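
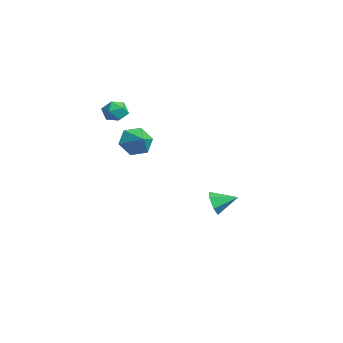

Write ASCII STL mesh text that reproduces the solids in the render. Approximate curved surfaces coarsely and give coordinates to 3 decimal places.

solid 
facet normal -0.167 0.983 0.078
outer loop
vertex -1.542 -1.436 3.262
vertex -2.278 -1.559 3.237
vertex -1.923 -1.551 3.894
endloop
endfacet
facet normal 0.438 0.800 0.410
outer loop
vertex -1.542 -1.436 3.262
vertex -1.923 -1.551 3.894
vertex -1.254 -1.868 3.798
endloop
endfacet
facet normal 0.868 0.492 -0.070
outer loop
vertex -1.542 -1.436 3.262
vertex -1.254 -1.868 3.798
vertex -1.196 -2.072 3.082
endloop
endfacet
facet normal 0.527 0.484 -0.698
outer loop
vertex -1.542 -1.436 3.262
vertex -1.196 -2.072 3.082
vertex -1.829 -1.882 2.736
endloop
endfacet
facet normal -0.111 0.787 -0.607
outer loop
vertex -1.542 -1.436 3.262
vertex -1.829 -1.882 2.736
vertex -2.278 -1.559 3.237
endloop
endfacet
facet normal 0.279 0.314 0.908
outer loop
vertex -1.254 -1.868 3.798
vertex -1.923 -1.551 3.894
vertex -1.811 -2.258 4.104
endloop
endfacet
facet normal -0.701 0.609 0.371
outer loop
vertex -1.923 -1.551 3.894
vertex -2.278 -1.559 3.237
vertex -2.444 -2.068 3.758
endloop
endfacet
facet normal -0.610 0.294 -0.736
outer loop
vertex -2.278 -1.559 3.237
vertex -1.829 -1.882 2.736
vertex -2.386 -2.272 3.042
endloop
endfacet
facet normal 0.425 -0.195 -0.884
outer loop
vertex -1.829 -1.882 2.736
vertex -1.196 -2.072 3.082
vertex -1.717 -2.589 2.946
endloop
endfacet
facet normal 0.974 -0.183 0.131
outer loop
vertex -1.196 -2.072 3.082
vertex -1.254 -1.868 3.798
vertex -1.362 -2.581 3.603
endloop
endfacet
facet normal -0.527 -0.484 0.698
outer loop
vertex -2.098 -2.704 3.578
vertex -1.811 -2.258 4.104
vertex -2.444 -2.068 3.758
endloop
endfacet
facet normal -0.868 -0.492 0.070
outer loop
vertex -2.098 -2.704 3.578
vertex -2.444 -2.068 3.758
vertex -2.386 -2.272 3.042
endloop
endfacet
facet normal -0.438 -0.800 -0.410
outer loop
vertex -2.098 -2.704 3.578
vertex -2.386 -2.272 3.042
vertex -1.717 -2.589 2.946
endloop
endfacet
facet normal 0.167 -0.983 -0.078
outer loop
vertex -2.098 -2.704 3.578
vertex -1.717 -2.589 2.946
vertex -1.362 -2.581 3.603
endloop
endfacet
facet normal 0.111 -0.787 0.607
outer loop
vertex -2.098 -2.704 3.578
vertex -1.362 -2.581 3.603
vertex -1.811 -2.258 4.104
endloop
endfacet
facet normal -0.425 0.195 0.884
outer loop
vertex -2.444 -2.068 3.758
vertex -1.811 -2.258 4.104
vertex -1.923 -1.551 3.894
endloop
endfacet
facet normal -0.974 0.183 -0.131
outer loop
vertex -2.386 -2.272 3.042
vertex -2.444 -2.068 3.758
vertex -2.278 -1.559 3.237
endloop
endfacet
facet normal -0.279 -0.314 -0.908
outer loop
vertex -1.717 -2.589 2.946
vertex -2.386 -2.272 3.042
vertex -1.829 -1.882 2.736
endloop
endfacet
facet normal 0.701 -0.609 -0.371
outer loop
vertex -1.362 -2.581 3.603
vertex -1.717 -2.589 2.946
vertex -1.196 -2.072 3.082
endloop
endfacet
facet normal 0.610 -0.294 0.736
outer loop
vertex -1.811 -2.258 4.104
vertex -1.362 -2.581 3.603
vertex -1.254 -1.868 3.798
endloop
endfacet
facet normal -0.881 -0.021 -0.472
outer loop
vertex 2.342 -2.009 2.128
vertex 1.989 -2.481 2.807
vertex 1.96 -1.581 2.822
endloop
endfacet
facet normal 0.688 0.723 -0.067
outer loop
vertex 2.342 -2.009 2.128
vertex 1.96 -1.581 2.822
vertex 2.931 -2.459 3.313
endloop
endfacet
facet normal -0.881 -0.021 -0.472
outer loop
vertex 1.96 -1.581 2.822
vertex 1.989 -2.481 2.807
vertex 1.607 -2.053 3.501
endloop
endfacet
facet normal 0.306 0.700 0.646
outer loop
vertex 1.96 -1.581 2.822
vertex 1.607 -2.053 3.501
vertex 2.931 -2.459 3.313
endloop
endfacet
facet normal -0.881 -0.020 -0.473
outer loop
vertex 1.607 -2.053 3.501
vertex 1.989 -2.481 2.807
vertex 1.635 -2.953 3.487
endloop
endfacet
facet normal 0.137 -0.011 0.990
outer loop
vertex 1.607 -2.053 3.501
vertex 1.635 -2.953 3.487
vertex 2.931 -2.459 3.313
endloop
endfacet
facet normal -0.881 -0.020 -0.473
outer loop
vertex 1.635 -2.953 3.487
vertex 1.989 -2.481 2.807
vertex 2.017 -3.38 2.793
endloop
endfacet
facet normal 0.350 -0.699 0.623
outer loop
vertex 1.635 -2.953 3.487
vertex 2.017 -3.38 2.793
vertex 2.931 -2.459 3.313
endloop
endfacet
facet normal -0.882 -0.020 -0.472
outer loop
vertex 2.017 -3.38 2.793
vertex 1.989 -2.481 2.807
vertex 2.37 -2.908 2.113
endloop
endfacet
facet normal 0.732 -0.676 -0.089
outer loop
vertex 2.017 -3.38 2.793
vertex 2.37 -2.908 2.113
vertex 2.931 -2.459 3.313
endloop
endfacet
facet normal -0.881 -0.020 -0.472
outer loop
vertex 2.37 -2.908 2.113
vertex 1.989 -2.481 2.807
vertex 2.342 -2.009 2.128
endloop
endfacet
facet normal 0.900 0.035 -0.434
outer loop
vertex 2.37 -2.908 2.113
vertex 2.342 -2.009 2.128
vertex 2.931 -2.459 3.313
endloop
endfacet
facet normal -0.378 -0.865 -0.329
outer loop
vertex -0.632 2.581 -2.985
vertex -0.923 2.95 -3.621
vertex -0.197 2.641 -3.642
endloop
endfacet
facet normal 0.835 -0.048 0.548
outer loop
vertex -0.632 2.581 -2.985
vertex -0.197 2.641 -3.642
vertex -0.417 4.11 -3.179
endloop
endfacet
facet normal -0.378 -0.865 -0.330
outer loop
vertex -0.197 2.641 -3.642
vertex -0.923 2.95 -3.621
vertex -0.488 3.01 -4.277
endloop
endfacet
facet normal 0.928 0.231 -0.291
outer loop
vertex -0.197 2.641 -3.642
vertex -0.488 3.01 -4.277
vertex -0.417 4.11 -3.179
endloop
endfacet
facet normal -0.378 -0.865 -0.330
outer loop
vertex -0.488 3.01 -4.277
vertex -0.923 2.95 -3.621
vertex -1.214 3.319 -4.256
endloop
endfacet
facet normal 0.266 0.672 -0.691
outer loop
vertex -0.488 3.01 -4.277
vertex -1.214 3.319 -4.256
vertex -0.417 4.11 -3.179
endloop
endfacet
facet normal -0.379 -0.865 -0.329
outer loop
vertex -1.214 3.319 -4.256
vertex -0.923 2.95 -3.621
vertex -1.65 3.26 -3.599
endloop
endfacet
facet normal -0.490 0.835 -0.250
outer loop
vertex -1.214 3.319 -4.256
vertex -1.65 3.26 -3.599
vertex -0.417 4.11 -3.179
endloop
endfacet
facet normal -0.379 -0.865 -0.329
outer loop
vertex -1.65 3.26 -3.599
vertex -0.923 2.95 -3.621
vertex -1.359 2.891 -2.964
endloop
endfacet
facet normal -0.585 0.556 0.591
outer loop
vertex -1.65 3.26 -3.599
vertex -1.359 2.891 -2.964
vertex -0.417 4.11 -3.179
endloop
endfacet
facet normal -0.378 -0.865 -0.329
outer loop
vertex -1.359 2.891 -2.964
vertex -0.923 2.95 -3.621
vertex -0.632 2.581 -2.985
endloop
endfacet
facet normal 0.078 0.115 0.990
outer loop
vertex -1.359 2.891 -2.964
vertex -0.632 2.581 -2.985
vertex -0.417 4.11 -3.179
endloop
endfacet

endsolid


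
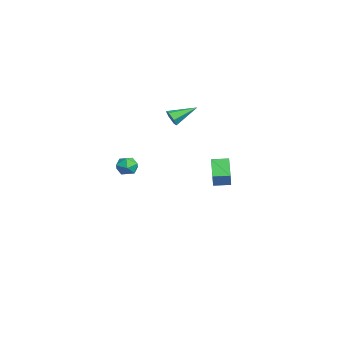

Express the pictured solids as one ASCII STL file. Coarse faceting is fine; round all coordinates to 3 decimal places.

solid 
facet normal -0.836 -0.548 -0.017
outer loop
vertex 3.353 -3.769 2.567
vertex 3.704 -4.3 2.428
vertex 3.587 -4.141 3.049
endloop
endfacet
facet normal -0.900 -0.001 0.436
outer loop
vertex 3.353 -3.769 2.567
vertex 3.587 -4.141 3.049
vertex 3.61 -3.491 3.098
endloop
endfacet
facet normal -0.795 0.603 0.069
outer loop
vertex 3.353 -3.769 2.567
vertex 3.61 -3.491 3.098
vertex 3.742 -3.249 2.508
endloop
endfacet
facet normal -0.666 0.429 -0.610
outer loop
vertex 3.353 -3.769 2.567
vertex 3.742 -3.249 2.508
vertex 3.8 -3.749 2.093
endloop
endfacet
facet normal -0.692 -0.283 -0.664
outer loop
vertex 3.353 -3.769 2.567
vertex 3.8 -3.749 2.093
vertex 3.704 -4.3 2.428
endloop
endfacet
facet normal -0.381 -0.056 0.923
outer loop
vertex 3.61 -3.491 3.098
vertex 3.587 -4.141 3.049
vertex 4.12 -3.851 3.287
endloop
endfacet
facet normal -0.278 -0.942 0.189
outer loop
vertex 3.587 -4.141 3.049
vertex 3.704 -4.3 2.428
vertex 4.178 -4.351 2.872
endloop
endfacet
facet normal -0.045 -0.513 -0.857
outer loop
vertex 3.704 -4.3 2.428
vertex 3.8 -3.749 2.093
vertex 4.31 -4.109 2.282
endloop
endfacet
facet normal -0.004 0.638 -0.770
outer loop
vertex 3.8 -3.749 2.093
vertex 3.742 -3.249 2.508
vertex 4.333 -3.459 2.331
endloop
endfacet
facet normal -0.210 0.920 0.330
outer loop
vertex 3.742 -3.249 2.508
vertex 3.61 -3.491 3.098
vertex 4.216 -3.3 2.952
endloop
endfacet
facet normal 0.666 -0.429 0.610
outer loop
vertex 4.567 -3.831 2.813
vertex 4.12 -3.851 3.287
vertex 4.178 -4.351 2.872
endloop
endfacet
facet normal 0.795 -0.603 -0.069
outer loop
vertex 4.567 -3.831 2.813
vertex 4.178 -4.351 2.872
vertex 4.31 -4.109 2.282
endloop
endfacet
facet normal 0.900 0.001 -0.436
outer loop
vertex 4.567 -3.831 2.813
vertex 4.31 -4.109 2.282
vertex 4.333 -3.459 2.331
endloop
endfacet
facet normal 0.836 0.548 0.017
outer loop
vertex 4.567 -3.831 2.813
vertex 4.333 -3.459 2.331
vertex 4.216 -3.3 2.952
endloop
endfacet
facet normal 0.692 0.283 0.664
outer loop
vertex 4.567 -3.831 2.813
vertex 4.216 -3.3 2.952
vertex 4.12 -3.851 3.287
endloop
endfacet
facet normal 0.004 -0.638 0.770
outer loop
vertex 4.178 -4.351 2.872
vertex 4.12 -3.851 3.287
vertex 3.587 -4.141 3.049
endloop
endfacet
facet normal 0.210 -0.920 -0.330
outer loop
vertex 4.31 -4.109 2.282
vertex 4.178 -4.351 2.872
vertex 3.704 -4.3 2.428
endloop
endfacet
facet normal 0.381 0.056 -0.923
outer loop
vertex 4.333 -3.459 2.331
vertex 4.31 -4.109 2.282
vertex 3.8 -3.749 2.093
endloop
endfacet
facet normal 0.278 0.942 -0.189
outer loop
vertex 4.216 -3.3 2.952
vertex 4.333 -3.459 2.331
vertex 3.742 -3.249 2.508
endloop
endfacet
facet normal 0.045 0.513 0.857
outer loop
vertex 4.12 -3.851 3.287
vertex 4.216 -3.3 2.952
vertex 3.61 -3.491 3.098
endloop
endfacet
facet normal 0.191 -0.899 -0.393
outer loop
vertex -2.755 -0.636 2.702
vertex -3.069 -0.881 3.11
vertex -3.313 -0.719 2.621
endloop
endfacet
facet normal 0.011 0.661 -0.750
outer loop
vertex -2.755 -0.636 2.702
vertex -3.313 -0.719 2.621
vertex -3.371 0.541 3.73
endloop
endfacet
facet normal 0.192 -0.899 -0.393
outer loop
vertex -3.313 -0.719 2.621
vertex -3.069 -0.881 3.11
vertex -3.627 -0.964 3.028
endloop
endfacet
facet normal -0.832 0.344 -0.435
outer loop
vertex -3.313 -0.719 2.621
vertex -3.627 -0.964 3.028
vertex -3.371 0.541 3.73
endloop
endfacet
facet normal 0.191 -0.900 -0.392
outer loop
vertex -3.627 -0.964 3.028
vertex -3.069 -0.881 3.11
vertex -3.383 -1.125 3.517
endloop
endfacet
facet normal -0.900 -0.049 0.433
outer loop
vertex -3.627 -0.964 3.028
vertex -3.383 -1.125 3.517
vertex -3.371 0.541 3.73
endloop
endfacet
facet normal 0.191 -0.900 -0.392
outer loop
vertex -3.383 -1.125 3.517
vertex -3.069 -0.881 3.11
vertex -2.825 -1.042 3.599
endloop
endfacet
facet normal -0.126 -0.125 0.984
outer loop
vertex -3.383 -1.125 3.517
vertex -2.825 -1.042 3.599
vertex -3.371 0.541 3.73
endloop
endfacet
facet normal 0.192 -0.900 -0.392
outer loop
vertex -2.825 -1.042 3.599
vertex -3.069 -0.881 3.11
vertex -2.511 -0.797 3.191
endloop
endfacet
facet normal 0.718 0.192 0.668
outer loop
vertex -2.825 -1.042 3.599
vertex -2.511 -0.797 3.191
vertex -3.371 0.541 3.73
endloop
endfacet
facet normal 0.192 -0.900 -0.392
outer loop
vertex -2.511 -0.797 3.191
vertex -3.069 -0.881 3.11
vertex -2.755 -0.636 2.702
endloop
endfacet
facet normal 0.786 0.585 -0.199
outer loop
vertex -2.511 -0.797 3.191
vertex -2.755 -0.636 2.702
vertex -3.371 0.541 3.73
endloop
endfacet
facet normal -0.497 0.102 -0.862
outer loop
vertex -4.134 1.454 -1.201
vertex -4.037 2.418 -1.143
vertex -2.849 1.371 -1.951
endloop
endfacet
facet normal -0.100 -0.993 -0.061
outer loop
vertex -2.323 1.262 -1.037
vertex -4.134 1.454 -1.201
vertex -2.849 1.371 -1.951
endloop
endfacet
facet normal -0.496 0.102 -0.862
outer loop
vertex -2.849 1.371 -1.951
vertex -4.037 2.418 -1.143
vertex -2.752 2.334 -1.893
endloop
endfacet
facet normal 0.862 -0.057 -0.503
outer loop
vertex -2.752 2.334 -1.893
vertex -2.323 1.262 -1.037
vertex -2.849 1.371 -1.951
endloop
endfacet
facet normal -0.862 0.057 0.503
outer loop
vertex -4.134 1.454 -1.201
vertex -3.511 2.309 -0.229
vertex -4.037 2.418 -1.143
endloop
endfacet
facet normal -0.100 -0.993 -0.060
outer loop
vertex -3.608 1.346 -0.287
vertex -4.134 1.454 -1.201
vertex -2.323 1.262 -1.037
endloop
endfacet
facet normal -0.862 0.057 0.503
outer loop
vertex -3.608 1.346 -0.287
vertex -3.511 2.309 -0.229
vertex -4.134 1.454 -1.201
endloop
endfacet
facet normal 0.100 0.993 0.061
outer loop
vertex -4.037 2.418 -1.143
vertex -3.511 2.309 -0.229
vertex -2.752 2.334 -1.893
endloop
endfacet
facet normal 0.862 -0.057 -0.503
outer loop
vertex -2.226 2.226 -0.979
vertex -2.323 1.262 -1.037
vertex -2.752 2.334 -1.893
endloop
endfacet
facet normal 0.099 0.993 0.060
outer loop
vertex -2.752 2.334 -1.893
vertex -3.511 2.309 -0.229
vertex -2.226 2.226 -0.979
endloop
endfacet
facet normal 0.496 -0.102 0.862
outer loop
vertex -2.226 2.226 -0.979
vertex -3.608 1.346 -0.287
vertex -2.323 1.262 -1.037
endloop
endfacet
facet normal 0.497 -0.102 0.862
outer loop
vertex -3.511 2.309 -0.229
vertex -3.608 1.346 -0.287
vertex -2.226 2.226 -0.979
endloop
endfacet

endsolid


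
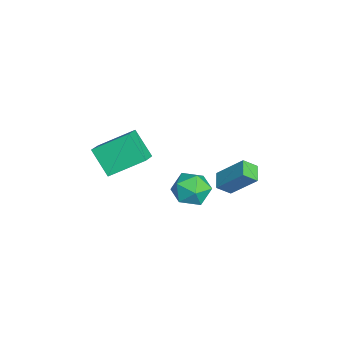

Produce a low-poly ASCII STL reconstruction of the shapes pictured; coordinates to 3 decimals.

solid 
facet normal -0.226 0.762 0.607
outer loop
vertex 0.099 2.516 -1.505
vertex -0.995 2.12 -1.416
vertex -0.181 1.76 -0.661
endloop
endfacet
facet normal 0.462 0.579 0.672
outer loop
vertex 0.099 2.516 -1.505
vertex -0.181 1.76 -0.661
vertex 0.822 1.637 -1.245
endloop
endfacet
facet normal 0.768 0.640 0.030
outer loop
vertex 0.099 2.516 -1.505
vertex 0.822 1.637 -1.245
vertex 0.628 1.922 -2.36
endloop
endfacet
facet normal 0.270 0.861 -0.431
outer loop
vertex 0.099 2.516 -1.505
vertex 0.628 1.922 -2.36
vertex -0.495 2.221 -2.465
endloop
endfacet
facet normal -0.345 0.936 -0.074
outer loop
vertex 0.099 2.516 -1.505
vertex -0.495 2.221 -2.465
vertex -0.995 2.12 -1.416
endloop
endfacet
facet normal 0.490 -0.108 0.865
outer loop
vertex 0.822 1.637 -1.245
vertex -0.181 1.76 -0.661
vertex 0.175 0.699 -0.995
endloop
endfacet
facet normal -0.622 0.188 0.760
outer loop
vertex -0.181 1.76 -0.661
vertex -0.995 2.12 -1.416
vertex -0.948 0.998 -1.1
endloop
endfacet
facet normal -0.814 0.470 -0.343
outer loop
vertex -0.995 2.12 -1.416
vertex -0.495 2.221 -2.465
vertex -1.142 1.283 -2.215
endloop
endfacet
facet normal 0.179 0.350 -0.920
outer loop
vertex -0.495 2.221 -2.465
vertex 0.628 1.922 -2.36
vertex -0.139 1.16 -2.799
endloop
endfacet
facet normal 0.985 -0.008 -0.173
outer loop
vertex 0.628 1.922 -2.36
vertex 0.822 1.637 -1.245
vertex 0.675 0.8 -2.044
endloop
endfacet
facet normal -0.270 -0.861 0.431
outer loop
vertex -0.419 0.404 -1.955
vertex 0.175 0.699 -0.995
vertex -0.948 0.998 -1.1
endloop
endfacet
facet normal -0.768 -0.640 -0.030
outer loop
vertex -0.419 0.404 -1.955
vertex -0.948 0.998 -1.1
vertex -1.142 1.283 -2.215
endloop
endfacet
facet normal -0.462 -0.579 -0.672
outer loop
vertex -0.419 0.404 -1.955
vertex -1.142 1.283 -2.215
vertex -0.139 1.16 -2.799
endloop
endfacet
facet normal 0.226 -0.762 -0.607
outer loop
vertex -0.419 0.404 -1.955
vertex -0.139 1.16 -2.799
vertex 0.675 0.8 -2.044
endloop
endfacet
facet normal 0.345 -0.936 0.074
outer loop
vertex -0.419 0.404 -1.955
vertex 0.675 0.8 -2.044
vertex 0.175 0.699 -0.995
endloop
endfacet
facet normal -0.179 -0.350 0.920
outer loop
vertex -0.948 0.998 -1.1
vertex 0.175 0.699 -0.995
vertex -0.181 1.76 -0.661
endloop
endfacet
facet normal -0.985 0.008 0.173
outer loop
vertex -1.142 1.283 -2.215
vertex -0.948 0.998 -1.1
vertex -0.995 2.12 -1.416
endloop
endfacet
facet normal -0.490 0.108 -0.865
outer loop
vertex -0.139 1.16 -2.799
vertex -1.142 1.283 -2.215
vertex -0.495 2.221 -2.465
endloop
endfacet
facet normal 0.622 -0.188 -0.760
outer loop
vertex 0.675 0.8 -2.044
vertex -0.139 1.16 -2.799
vertex 0.628 1.922 -2.36
endloop
endfacet
facet normal 0.814 -0.470 0.343
outer loop
vertex 0.175 0.699 -0.995
vertex 0.675 0.8 -2.044
vertex 0.822 1.637 -1.245
endloop
endfacet
facet normal -0.952 0.057 0.300
outer loop
vertex -0.744 4.141 0.017
vertex -0.895 4.906 -0.608
vertex -1.294 2.814 -1.474
endloop
endfacet
facet normal 0.152 -0.765 0.625
outer loop
vertex -0.285 2.754 -1.792
vertex -0.744 4.141 0.017
vertex -1.294 2.814 -1.474
endloop
endfacet
facet normal -0.952 0.057 0.300
outer loop
vertex -1.294 2.814 -1.474
vertex -0.895 4.906 -0.608
vertex -1.445 3.58 -2.099
endloop
endfacet
facet normal -0.265 -0.640 -0.721
outer loop
vertex -1.445 3.58 -2.099
vertex -0.285 2.754 -1.792
vertex -1.294 2.814 -1.474
endloop
endfacet
facet normal 0.265 0.641 0.720
outer loop
vertex -0.744 4.141 0.017
vertex 0.114 4.846 -0.926
vertex -0.895 4.906 -0.608
endloop
endfacet
facet normal 0.151 -0.766 0.625
outer loop
vertex 0.265 4.08 -0.301
vertex -0.744 4.141 0.017
vertex -0.285 2.754 -1.792
endloop
endfacet
facet normal 0.266 0.640 0.721
outer loop
vertex 0.265 4.08 -0.301
vertex 0.114 4.846 -0.926
vertex -0.744 4.141 0.017
endloop
endfacet
facet normal -0.151 0.766 -0.625
outer loop
vertex -0.895 4.906 -0.608
vertex 0.114 4.846 -0.926
vertex -1.445 3.58 -2.099
endloop
endfacet
facet normal -0.266 -0.641 -0.720
outer loop
vertex -0.436 3.519 -2.417
vertex -0.285 2.754 -1.792
vertex -1.445 3.58 -2.099
endloop
endfacet
facet normal -0.151 0.765 -0.626
outer loop
vertex -1.445 3.58 -2.099
vertex 0.114 4.846 -0.926
vertex -0.436 3.519 -2.417
endloop
endfacet
facet normal 0.952 -0.057 -0.300
outer loop
vertex -0.436 3.519 -2.417
vertex 0.265 4.08 -0.301
vertex -0.285 2.754 -1.792
endloop
endfacet
facet normal 0.952 -0.057 -0.300
outer loop
vertex 0.114 4.846 -0.926
vertex 0.265 4.08 -0.301
vertex -0.436 3.519 -2.417
endloop
endfacet
facet normal -0.848 0.244 -0.471
outer loop
vertex -0.036 -1.369 3.207
vertex 0.917 -0.559 1.912
vertex 0.044 -3.259 2.085
endloop
endfacet
facet normal -0.530 -0.449 0.719
outer loop
vertex 1.163 -3.581 2.708
vertex -0.036 -1.369 3.207
vertex 0.044 -3.259 2.085
endloop
endfacet
facet normal -0.847 0.244 -0.472
outer loop
vertex 0.044 -3.259 2.085
vertex 0.917 -0.559 1.912
vertex 0.998 -2.45 0.79
endloop
endfacet
facet normal 0.037 -0.859 -0.510
outer loop
vertex 0.998 -2.45 0.79
vertex 1.163 -3.581 2.708
vertex 0.044 -3.259 2.085
endloop
endfacet
facet normal -0.037 0.859 0.510
outer loop
vertex -0.036 -1.369 3.207
vertex 2.036 -0.881 2.535
vertex 0.917 -0.559 1.912
endloop
endfacet
facet normal -0.530 -0.449 0.719
outer loop
vertex 1.082 -1.69 3.83
vertex -0.036 -1.369 3.207
vertex 1.163 -3.581 2.708
endloop
endfacet
facet normal -0.037 0.860 0.510
outer loop
vertex 1.082 -1.69 3.83
vertex 2.036 -0.881 2.535
vertex -0.036 -1.369 3.207
endloop
endfacet
facet normal 0.530 0.449 -0.719
outer loop
vertex 0.917 -0.559 1.912
vertex 2.036 -0.881 2.535
vertex 0.998 -2.45 0.79
endloop
endfacet
facet normal 0.037 -0.859 -0.510
outer loop
vertex 2.116 -2.771 1.413
vertex 1.163 -3.581 2.708
vertex 0.998 -2.45 0.79
endloop
endfacet
facet normal 0.530 0.449 -0.719
outer loop
vertex 0.998 -2.45 0.79
vertex 2.036 -0.881 2.535
vertex 2.116 -2.771 1.413
endloop
endfacet
facet normal 0.848 -0.243 0.471
outer loop
vertex 2.116 -2.771 1.413
vertex 1.082 -1.69 3.83
vertex 1.163 -3.581 2.708
endloop
endfacet
facet normal 0.847 -0.244 0.472
outer loop
vertex 2.036 -0.881 2.535
vertex 1.082 -1.69 3.83
vertex 2.116 -2.771 1.413
endloop
endfacet

endsolid


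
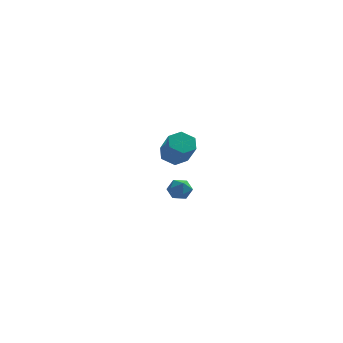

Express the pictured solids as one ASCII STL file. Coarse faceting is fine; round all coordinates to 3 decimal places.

solid 
facet normal 0.135 0.164 0.977
outer loop
vertex -2.891 -3.412 -1.898
vertex -3.645 -3.635 -1.756
vertex -3.059 -4.178 -1.746
endloop
endfacet
facet normal 0.746 -0.032 0.665
outer loop
vertex -2.891 -3.412 -1.898
vertex -3.059 -4.178 -1.746
vertex -2.538 -3.99 -2.322
endloop
endfacet
facet normal 0.888 0.436 0.145
outer loop
vertex -2.891 -3.412 -1.898
vertex -2.538 -3.99 -2.322
vertex -2.802 -3.33 -2.687
endloop
endfacet
facet normal 0.366 0.920 0.137
outer loop
vertex -2.891 -3.412 -1.898
vertex -2.802 -3.33 -2.687
vertex -3.486 -3.11 -2.337
endloop
endfacet
facet normal -0.100 0.752 0.652
outer loop
vertex -2.891 -3.412 -1.898
vertex -3.486 -3.11 -2.337
vertex -3.645 -3.635 -1.756
endloop
endfacet
facet normal 0.645 -0.672 0.364
outer loop
vertex -2.538 -3.99 -2.322
vertex -3.059 -4.178 -1.746
vertex -3.074 -4.57 -2.443
endloop
endfacet
facet normal -0.344 -0.355 0.869
outer loop
vertex -3.059 -4.178 -1.746
vertex -3.645 -3.635 -1.756
vertex -3.758 -4.35 -2.093
endloop
endfacet
facet normal -0.725 0.598 0.342
outer loop
vertex -3.645 -3.635 -1.756
vertex -3.486 -3.11 -2.337
vertex -4.022 -3.69 -2.458
endloop
endfacet
facet normal 0.029 0.871 -0.490
outer loop
vertex -3.486 -3.11 -2.337
vertex -2.802 -3.33 -2.687
vertex -3.501 -3.502 -3.034
endloop
endfacet
facet normal 0.875 0.086 -0.477
outer loop
vertex -2.802 -3.33 -2.687
vertex -2.538 -3.99 -2.322
vertex -2.915 -4.045 -3.024
endloop
endfacet
facet normal -0.366 -0.920 -0.137
outer loop
vertex -3.669 -4.268 -2.882
vertex -3.074 -4.57 -2.443
vertex -3.758 -4.35 -2.093
endloop
endfacet
facet normal -0.888 -0.436 -0.145
outer loop
vertex -3.669 -4.268 -2.882
vertex -3.758 -4.35 -2.093
vertex -4.022 -3.69 -2.458
endloop
endfacet
facet normal -0.746 0.032 -0.665
outer loop
vertex -3.669 -4.268 -2.882
vertex -4.022 -3.69 -2.458
vertex -3.501 -3.502 -3.034
endloop
endfacet
facet normal -0.135 -0.164 -0.977
outer loop
vertex -3.669 -4.268 -2.882
vertex -3.501 -3.502 -3.034
vertex -2.915 -4.045 -3.024
endloop
endfacet
facet normal 0.100 -0.752 -0.652
outer loop
vertex -3.669 -4.268 -2.882
vertex -2.915 -4.045 -3.024
vertex -3.074 -4.57 -2.443
endloop
endfacet
facet normal -0.029 -0.871 0.490
outer loop
vertex -3.758 -4.35 -2.093
vertex -3.074 -4.57 -2.443
vertex -3.059 -4.178 -1.746
endloop
endfacet
facet normal -0.875 -0.086 0.477
outer loop
vertex -4.022 -3.69 -2.458
vertex -3.758 -4.35 -2.093
vertex -3.645 -3.635 -1.756
endloop
endfacet
facet normal -0.645 0.672 -0.364
outer loop
vertex -3.501 -3.502 -3.034
vertex -4.022 -3.69 -2.458
vertex -3.486 -3.11 -2.337
endloop
endfacet
facet normal 0.344 0.355 -0.869
outer loop
vertex -2.915 -4.045 -3.024
vertex -3.501 -3.502 -3.034
vertex -2.802 -3.33 -2.687
endloop
endfacet
facet normal 0.725 -0.598 -0.342
outer loop
vertex -3.074 -4.57 -2.443
vertex -2.915 -4.045 -3.024
vertex -2.538 -3.99 -2.322
endloop
endfacet
facet normal -0.295 0.552 -0.780
outer loop
vertex -3.142 5.035 -3.016
vertex -3.898 4.443 -3.149
vertex -3.984 5.216 -2.569
endloop
endfacet
facet normal 0.400 0.812 0.425
outer loop
vertex -3.142 5.035 -3.016
vertex -3.984 5.216 -2.569
vertex -2.605 4.029 -1.597
endloop
endfacet
facet normal 0.400 0.812 0.425
outer loop
vertex -2.605 4.029 -1.597
vertex -3.984 5.216 -2.569
vertex -3.447 4.21 -1.151
endloop
endfacet
facet normal 0.294 -0.553 0.780
outer loop
vertex -2.605 4.029 -1.597
vertex -3.447 4.21 -1.151
vertex -3.362 3.437 -1.731
endloop
endfacet
facet normal -0.294 0.552 -0.780
outer loop
vertex -3.984 5.216 -2.569
vertex -3.898 4.443 -3.149
vertex -4.74 4.624 -2.703
endloop
endfacet
facet normal -0.552 0.567 0.611
outer loop
vertex -3.984 5.216 -2.569
vertex -4.74 4.624 -2.703
vertex -3.447 4.21 -1.151
endloop
endfacet
facet normal -0.552 0.567 0.611
outer loop
vertex -3.447 4.21 -1.151
vertex -4.74 4.624 -2.703
vertex -4.203 3.618 -1.284
endloop
endfacet
facet normal 0.295 -0.552 0.779
outer loop
vertex -3.447 4.21 -1.151
vertex -4.203 3.618 -1.284
vertex -3.362 3.437 -1.731
endloop
endfacet
facet normal -0.294 0.553 -0.780
outer loop
vertex -4.74 4.624 -2.703
vertex -3.898 4.443 -3.149
vertex -4.655 3.851 -3.283
endloop
endfacet
facet normal -0.951 -0.245 0.187
outer loop
vertex -4.74 4.624 -2.703
vertex -4.655 3.851 -3.283
vertex -4.203 3.618 -1.284
endloop
endfacet
facet normal -0.951 -0.245 0.187
outer loop
vertex -4.203 3.618 -1.284
vertex -4.655 3.851 -3.283
vertex -4.118 2.845 -1.864
endloop
endfacet
facet normal 0.295 -0.552 0.779
outer loop
vertex -4.203 3.618 -1.284
vertex -4.118 2.845 -1.864
vertex -3.362 3.437 -1.731
endloop
endfacet
facet normal -0.294 0.553 -0.780
outer loop
vertex -4.655 3.851 -3.283
vertex -3.898 4.443 -3.149
vertex -3.813 3.67 -3.729
endloop
endfacet
facet normal -0.400 -0.812 -0.425
outer loop
vertex -4.655 3.851 -3.283
vertex -3.813 3.67 -3.729
vertex -4.118 2.845 -1.864
endloop
endfacet
facet normal -0.400 -0.812 -0.425
outer loop
vertex -4.118 2.845 -1.864
vertex -3.813 3.67 -3.729
vertex -3.276 2.664 -2.311
endloop
endfacet
facet normal 0.295 -0.552 0.780
outer loop
vertex -4.118 2.845 -1.864
vertex -3.276 2.664 -2.311
vertex -3.362 3.437 -1.731
endloop
endfacet
facet normal -0.295 0.552 -0.779
outer loop
vertex -3.813 3.67 -3.729
vertex -3.898 4.443 -3.149
vertex -3.057 4.262 -3.596
endloop
endfacet
facet normal 0.552 -0.567 -0.611
outer loop
vertex -3.813 3.67 -3.729
vertex -3.057 4.262 -3.596
vertex -3.276 2.664 -2.311
endloop
endfacet
facet normal 0.552 -0.567 -0.611
outer loop
vertex -3.276 2.664 -2.311
vertex -3.057 4.262 -3.596
vertex -2.52 3.256 -2.177
endloop
endfacet
facet normal 0.294 -0.552 0.780
outer loop
vertex -3.276 2.664 -2.311
vertex -2.52 3.256 -2.177
vertex -3.362 3.437 -1.731
endloop
endfacet
facet normal -0.295 0.552 -0.779
outer loop
vertex -3.057 4.262 -3.596
vertex -3.898 4.443 -3.149
vertex -3.142 5.035 -3.016
endloop
endfacet
facet normal 0.951 0.245 -0.187
outer loop
vertex -3.057 4.262 -3.596
vertex -3.142 5.035 -3.016
vertex -2.52 3.256 -2.177
endloop
endfacet
facet normal 0.951 0.245 -0.187
outer loop
vertex -2.52 3.256 -2.177
vertex -3.142 5.035 -3.016
vertex -2.605 4.029 -1.597
endloop
endfacet
facet normal 0.294 -0.553 0.780
outer loop
vertex -2.52 3.256 -2.177
vertex -2.605 4.029 -1.597
vertex -3.362 3.437 -1.731
endloop
endfacet

endsolid


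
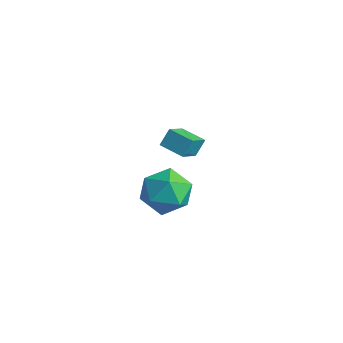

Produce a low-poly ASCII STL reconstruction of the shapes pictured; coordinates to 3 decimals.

solid 
facet normal -0.918 -0.387 0.093
outer loop
vertex 0.105 -0.949 2.706
vertex 0.524 -2.042 2.295
vertex 0.54 -1.788 3.51
endloop
endfacet
facet normal -0.809 0.130 0.573
outer loop
vertex 0.105 -0.949 2.706
vertex 0.54 -1.788 3.51
vertex 0.829 -0.589 3.647
endloop
endfacet
facet normal -0.649 0.728 0.220
outer loop
vertex 0.105 -0.949 2.706
vertex 0.829 -0.589 3.647
vertex 0.992 -0.102 2.517
endloop
endfacet
facet normal -0.658 0.582 -0.478
outer loop
vertex 0.105 -0.949 2.706
vertex 0.992 -0.102 2.517
vertex 0.804 -1.0 1.682
endloop
endfacet
facet normal -0.824 -0.106 -0.557
outer loop
vertex 0.105 -0.949 2.706
vertex 0.804 -1.0 1.682
vertex 0.524 -2.042 2.295
endloop
endfacet
facet normal -0.243 -0.052 0.969
outer loop
vertex 0.829 -0.589 3.647
vertex 0.54 -1.788 3.51
vertex 1.696 -1.46 3.818
endloop
endfacet
facet normal -0.419 -0.888 0.191
outer loop
vertex 0.54 -1.788 3.51
vertex 0.524 -2.042 2.295
vertex 1.508 -2.358 2.983
endloop
endfacet
facet normal -0.267 -0.434 -0.860
outer loop
vertex 0.524 -2.042 2.295
vertex 0.804 -1.0 1.682
vertex 1.671 -1.871 1.853
endloop
endfacet
facet normal 0.002 0.681 -0.733
outer loop
vertex 0.804 -1.0 1.682
vertex 0.992 -0.102 2.517
vertex 1.96 -0.672 1.99
endloop
endfacet
facet normal 0.017 0.917 0.398
outer loop
vertex 0.992 -0.102 2.517
vertex 0.829 -0.589 3.647
vertex 1.976 -0.418 3.205
endloop
endfacet
facet normal 0.658 -0.582 0.478
outer loop
vertex 2.395 -1.511 2.794
vertex 1.696 -1.46 3.818
vertex 1.508 -2.358 2.983
endloop
endfacet
facet normal 0.649 -0.728 -0.220
outer loop
vertex 2.395 -1.511 2.794
vertex 1.508 -2.358 2.983
vertex 1.671 -1.871 1.853
endloop
endfacet
facet normal 0.809 -0.130 -0.573
outer loop
vertex 2.395 -1.511 2.794
vertex 1.671 -1.871 1.853
vertex 1.96 -0.672 1.99
endloop
endfacet
facet normal 0.918 0.387 -0.093
outer loop
vertex 2.395 -1.511 2.794
vertex 1.96 -0.672 1.99
vertex 1.976 -0.418 3.205
endloop
endfacet
facet normal 0.824 0.106 0.557
outer loop
vertex 2.395 -1.511 2.794
vertex 1.976 -0.418 3.205
vertex 1.696 -1.46 3.818
endloop
endfacet
facet normal -0.002 -0.681 0.733
outer loop
vertex 1.508 -2.358 2.983
vertex 1.696 -1.46 3.818
vertex 0.54 -1.788 3.51
endloop
endfacet
facet normal -0.017 -0.917 -0.398
outer loop
vertex 1.671 -1.871 1.853
vertex 1.508 -2.358 2.983
vertex 0.524 -2.042 2.295
endloop
endfacet
facet normal 0.243 0.052 -0.969
outer loop
vertex 1.96 -0.672 1.99
vertex 1.671 -1.871 1.853
vertex 0.804 -1.0 1.682
endloop
endfacet
facet normal 0.419 0.888 -0.191
outer loop
vertex 1.976 -0.418 3.205
vertex 1.96 -0.672 1.99
vertex 0.992 -0.102 2.517
endloop
endfacet
facet normal 0.267 0.434 0.860
outer loop
vertex 1.696 -1.46 3.818
vertex 1.976 -0.418 3.205
vertex 0.829 -0.589 3.647
endloop
endfacet
facet normal -0.966 -0.200 0.163
outer loop
vertex -3.65 2.904 0.4
vertex -3.636 3.482 1.191
vertex -4.031 4.061 -0.44
endloop
endfacet
facet normal -0.015 -0.591 -0.807
outer loop
vertex -2.784 4.318 -0.651
vertex -3.65 2.904 0.4
vertex -4.031 4.061 -0.44
endloop
endfacet
facet normal -0.966 -0.198 0.164
outer loop
vertex -4.031 4.061 -0.44
vertex -3.636 3.482 1.191
vertex -4.016 4.64 0.351
endloop
endfacet
facet normal -0.257 0.782 -0.568
outer loop
vertex -4.016 4.64 0.351
vertex -2.784 4.318 -0.651
vertex -4.031 4.061 -0.44
endloop
endfacet
facet normal 0.257 -0.782 0.567
outer loop
vertex -3.65 2.904 0.4
vertex -2.389 3.739 0.98
vertex -3.636 3.482 1.191
endloop
endfacet
facet normal -0.015 -0.590 -0.807
outer loop
vertex -2.404 3.16 0.189
vertex -3.65 2.904 0.4
vertex -2.784 4.318 -0.651
endloop
endfacet
facet normal 0.257 -0.782 0.568
outer loop
vertex -2.404 3.16 0.189
vertex -2.389 3.739 0.98
vertex -3.65 2.904 0.4
endloop
endfacet
facet normal 0.015 0.590 0.807
outer loop
vertex -3.636 3.482 1.191
vertex -2.389 3.739 0.98
vertex -4.016 4.64 0.351
endloop
endfacet
facet normal -0.257 0.782 -0.567
outer loop
vertex -2.77 4.896 0.14
vertex -2.784 4.318 -0.651
vertex -4.016 4.64 0.351
endloop
endfacet
facet normal 0.015 0.591 0.807
outer loop
vertex -4.016 4.64 0.351
vertex -2.389 3.739 0.98
vertex -2.77 4.896 0.14
endloop
endfacet
facet normal 0.966 0.199 -0.163
outer loop
vertex -2.77 4.896 0.14
vertex -2.404 3.16 0.189
vertex -2.784 4.318 -0.651
endloop
endfacet
facet normal 0.966 0.199 -0.164
outer loop
vertex -2.389 3.739 0.98
vertex -2.404 3.16 0.189
vertex -2.77 4.896 0.14
endloop
endfacet

endsolid


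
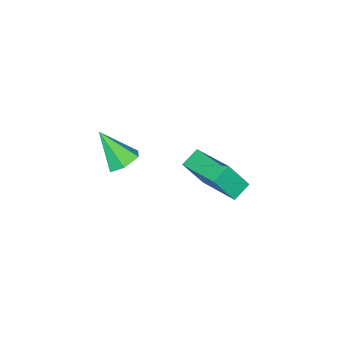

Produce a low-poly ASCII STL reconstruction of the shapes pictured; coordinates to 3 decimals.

solid 
facet normal -0.107 0.636 -0.764
outer loop
vertex 1.065 -1.492 1.592
vertex 0.395 -1.425 1.742
vertex 0.857 -1.001 2.03
endloop
endfacet
facet normal 0.925 0.056 0.377
outer loop
vertex 1.065 -1.492 1.592
vertex 0.857 -1.001 2.03
vertex 0.565 -2.435 2.958
endloop
endfacet
facet normal -0.107 0.636 -0.765
outer loop
vertex 0.857 -1.001 2.03
vertex 0.395 -1.425 1.742
vertex 0.187 -0.933 2.18
endloop
endfacet
facet normal 0.237 0.493 0.837
outer loop
vertex 0.857 -1.001 2.03
vertex 0.187 -0.933 2.18
vertex 0.565 -2.435 2.958
endloop
endfacet
facet normal -0.107 0.636 -0.765
outer loop
vertex 0.187 -0.933 2.18
vertex 0.395 -1.425 1.742
vertex -0.275 -1.357 1.892
endloop
endfacet
facet normal -0.651 0.214 0.729
outer loop
vertex 0.187 -0.933 2.18
vertex -0.275 -1.357 1.892
vertex 0.565 -2.435 2.958
endloop
endfacet
facet normal -0.107 0.635 -0.765
outer loop
vertex -0.275 -1.357 1.892
vertex 0.395 -1.425 1.742
vertex -0.067 -1.849 1.455
endloop
endfacet
facet normal -0.849 -0.502 0.161
outer loop
vertex -0.275 -1.357 1.892
vertex -0.067 -1.849 1.455
vertex 0.565 -2.435 2.958
endloop
endfacet
facet normal -0.108 0.635 -0.765
outer loop
vertex -0.067 -1.849 1.455
vertex 0.395 -1.425 1.742
vertex 0.603 -1.916 1.305
endloop
endfacet
facet normal -0.161 -0.941 -0.299
outer loop
vertex -0.067 -1.849 1.455
vertex 0.603 -1.916 1.305
vertex 0.565 -2.435 2.958
endloop
endfacet
facet normal -0.108 0.635 -0.765
outer loop
vertex 0.603 -1.916 1.305
vertex 0.395 -1.425 1.742
vertex 1.065 -1.492 1.592
endloop
endfacet
facet normal 0.725 -0.661 -0.191
outer loop
vertex 0.603 -1.916 1.305
vertex 1.065 -1.492 1.592
vertex 0.565 -2.435 2.958
endloop
endfacet
facet normal -0.405 0.342 -0.848
outer loop
vertex -4.4 0.521 -2.211
vertex -3.62 0.45 -2.612
vertex -4.854 -1.37 -2.758
endloop
endfacet
facet normal -0.887 0.081 0.455
outer loop
vertex -4.24 -1.89 -1.468
vertex -4.4 0.521 -2.211
vertex -4.854 -1.37 -2.758
endloop
endfacet
facet normal -0.404 0.342 -0.848
outer loop
vertex -4.854 -1.37 -2.758
vertex -3.62 0.45 -2.612
vertex -4.074 -1.441 -3.158
endloop
endfacet
facet normal -0.224 -0.936 -0.271
outer loop
vertex -4.074 -1.441 -3.158
vertex -4.24 -1.89 -1.468
vertex -4.854 -1.37 -2.758
endloop
endfacet
facet normal 0.224 0.936 0.271
outer loop
vertex -4.4 0.521 -2.211
vertex -3.006 -0.07 -1.322
vertex -3.62 0.45 -2.612
endloop
endfacet
facet normal -0.887 0.081 0.455
outer loop
vertex -3.786 0.001 -0.922
vertex -4.4 0.521 -2.211
vertex -4.24 -1.89 -1.468
endloop
endfacet
facet normal 0.224 0.936 0.271
outer loop
vertex -3.786 0.001 -0.922
vertex -3.006 -0.07 -1.322
vertex -4.4 0.521 -2.211
endloop
endfacet
facet normal 0.887 -0.082 -0.455
outer loop
vertex -3.62 0.45 -2.612
vertex -3.006 -0.07 -1.322
vertex -4.074 -1.441 -3.158
endloop
endfacet
facet normal -0.224 -0.936 -0.271
outer loop
vertex -3.46 -1.961 -1.869
vertex -4.24 -1.89 -1.468
vertex -4.074 -1.441 -3.158
endloop
endfacet
facet normal 0.887 -0.081 -0.455
outer loop
vertex -4.074 -1.441 -3.158
vertex -3.006 -0.07 -1.322
vertex -3.46 -1.961 -1.869
endloop
endfacet
facet normal 0.405 -0.342 0.848
outer loop
vertex -3.46 -1.961 -1.869
vertex -3.786 0.001 -0.922
vertex -4.24 -1.89 -1.468
endloop
endfacet
facet normal 0.404 -0.342 0.848
outer loop
vertex -3.006 -0.07 -1.322
vertex -3.786 0.001 -0.922
vertex -3.46 -1.961 -1.869
endloop
endfacet

endsolid


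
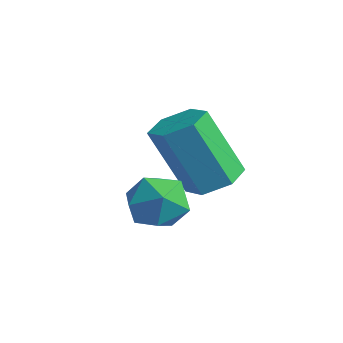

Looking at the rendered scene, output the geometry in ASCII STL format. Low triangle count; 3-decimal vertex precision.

solid 
facet normal 0.282 0.001 0.960
outer loop
vertex 3.597 -1.741 -2.18
vertex 3.14 -2.422 -2.045
vertex 3.934 -2.494 -2.278
endloop
endfacet
facet normal 0.790 0.283 0.544
outer loop
vertex 3.597 -1.741 -2.18
vertex 3.934 -2.494 -2.278
vertex 4.096 -1.891 -2.827
endloop
endfacet
facet normal 0.507 0.839 0.197
outer loop
vertex 3.597 -1.741 -2.18
vertex 4.096 -1.891 -2.827
vertex 3.402 -1.447 -2.932
endloop
endfacet
facet normal -0.175 0.901 0.398
outer loop
vertex 3.597 -1.741 -2.18
vertex 3.402 -1.447 -2.932
vertex 2.812 -1.775 -2.449
endloop
endfacet
facet normal -0.314 0.383 0.869
outer loop
vertex 3.597 -1.741 -2.18
vertex 2.812 -1.775 -2.449
vertex 3.14 -2.422 -2.045
endloop
endfacet
facet normal 0.976 -0.207 0.060
outer loop
vertex 4.096 -1.891 -2.827
vertex 3.934 -2.494 -2.278
vertex 3.948 -2.665 -3.091
endloop
endfacet
facet normal 0.155 -0.663 0.732
outer loop
vertex 3.934 -2.494 -2.278
vertex 3.14 -2.422 -2.045
vertex 3.358 -2.993 -2.608
endloop
endfacet
facet normal -0.810 -0.045 0.585
outer loop
vertex 3.14 -2.422 -2.045
vertex 2.812 -1.775 -2.449
vertex 2.664 -2.549 -2.713
endloop
endfacet
facet normal -0.585 0.792 -0.177
outer loop
vertex 2.812 -1.775 -2.449
vertex 3.402 -1.447 -2.932
vertex 2.826 -1.946 -3.262
endloop
endfacet
facet normal 0.519 0.692 -0.501
outer loop
vertex 3.402 -1.447 -2.932
vertex 4.096 -1.891 -2.827
vertex 3.62 -2.018 -3.495
endloop
endfacet
facet normal 0.175 -0.901 -0.398
outer loop
vertex 3.163 -2.699 -3.36
vertex 3.948 -2.665 -3.091
vertex 3.358 -2.993 -2.608
endloop
endfacet
facet normal -0.507 -0.839 -0.197
outer loop
vertex 3.163 -2.699 -3.36
vertex 3.358 -2.993 -2.608
vertex 2.664 -2.549 -2.713
endloop
endfacet
facet normal -0.790 -0.283 -0.544
outer loop
vertex 3.163 -2.699 -3.36
vertex 2.664 -2.549 -2.713
vertex 2.826 -1.946 -3.262
endloop
endfacet
facet normal -0.282 -0.001 -0.960
outer loop
vertex 3.163 -2.699 -3.36
vertex 2.826 -1.946 -3.262
vertex 3.62 -2.018 -3.495
endloop
endfacet
facet normal 0.314 -0.383 -0.869
outer loop
vertex 3.163 -2.699 -3.36
vertex 3.62 -2.018 -3.495
vertex 3.948 -2.665 -3.091
endloop
endfacet
facet normal 0.585 -0.792 0.177
outer loop
vertex 3.358 -2.993 -2.608
vertex 3.948 -2.665 -3.091
vertex 3.934 -2.494 -2.278
endloop
endfacet
facet normal -0.519 -0.692 0.501
outer loop
vertex 2.664 -2.549 -2.713
vertex 3.358 -2.993 -2.608
vertex 3.14 -2.422 -2.045
endloop
endfacet
facet normal -0.976 0.207 -0.060
outer loop
vertex 2.826 -1.946 -3.262
vertex 2.664 -2.549 -2.713
vertex 2.812 -1.775 -2.449
endloop
endfacet
facet normal -0.155 0.663 -0.732
outer loop
vertex 3.62 -2.018 -3.495
vertex 2.826 -1.946 -3.262
vertex 3.402 -1.447 -2.932
endloop
endfacet
facet normal 0.810 0.045 -0.585
outer loop
vertex 3.948 -2.665 -3.091
vertex 3.62 -2.018 -3.495
vertex 4.096 -1.891 -2.827
endloop
endfacet
facet normal 0.340 0.284 -0.897
outer loop
vertex 2.894 0.679 -2.986
vertex 2.525 0.098 -3.31
vertex 2.179 0.77 -3.228
endloop
endfacet
facet normal 0.017 0.951 0.308
outer loop
vertex 2.894 0.679 -2.986
vertex 2.179 0.77 -3.228
vertex 2.204 0.102 -1.166
endloop
endfacet
facet normal 0.017 0.951 0.308
outer loop
vertex 2.204 0.102 -1.166
vertex 2.179 0.77 -3.228
vertex 1.489 0.193 -1.408
endloop
endfacet
facet normal -0.340 -0.285 0.896
outer loop
vertex 2.204 0.102 -1.166
vertex 1.489 0.193 -1.408
vertex 1.835 -0.478 -1.49
endloop
endfacet
facet normal 0.340 0.284 -0.896
outer loop
vertex 2.179 0.77 -3.228
vertex 2.525 0.098 -3.31
vertex 1.81 0.19 -3.552
endloop
endfacet
facet normal -0.805 0.580 -0.121
outer loop
vertex 2.179 0.77 -3.228
vertex 1.81 0.19 -3.552
vertex 1.489 0.193 -1.408
endloop
endfacet
facet normal -0.805 0.580 -0.121
outer loop
vertex 1.489 0.193 -1.408
vertex 1.81 0.19 -3.552
vertex 1.12 -0.387 -1.732
endloop
endfacet
facet normal -0.340 -0.285 0.896
outer loop
vertex 1.489 0.193 -1.408
vertex 1.12 -0.387 -1.732
vertex 1.835 -0.478 -1.49
endloop
endfacet
facet normal 0.340 0.284 -0.896
outer loop
vertex 1.81 0.19 -3.552
vertex 2.525 0.098 -3.31
vertex 2.156 -0.482 -3.634
endloop
endfacet
facet normal -0.823 -0.371 -0.430
outer loop
vertex 1.81 0.19 -3.552
vertex 2.156 -0.482 -3.634
vertex 1.12 -0.387 -1.732
endloop
endfacet
facet normal -0.823 -0.371 -0.430
outer loop
vertex 1.12 -0.387 -1.732
vertex 2.156 -0.482 -3.634
vertex 1.466 -1.059 -1.814
endloop
endfacet
facet normal -0.340 -0.284 0.897
outer loop
vertex 1.12 -0.387 -1.732
vertex 1.466 -1.059 -1.814
vertex 1.835 -0.478 -1.49
endloop
endfacet
facet normal 0.340 0.285 -0.896
outer loop
vertex 2.156 -0.482 -3.634
vertex 2.525 0.098 -3.31
vertex 2.871 -0.573 -3.392
endloop
endfacet
facet normal -0.017 -0.951 -0.308
outer loop
vertex 2.156 -0.482 -3.634
vertex 2.871 -0.573 -3.392
vertex 1.466 -1.059 -1.814
endloop
endfacet
facet normal -0.017 -0.951 -0.308
outer loop
vertex 1.466 -1.059 -1.814
vertex 2.871 -0.573 -3.392
vertex 2.181 -1.15 -1.572
endloop
endfacet
facet normal -0.340 -0.284 0.897
outer loop
vertex 1.466 -1.059 -1.814
vertex 2.181 -1.15 -1.572
vertex 1.835 -0.478 -1.49
endloop
endfacet
facet normal 0.340 0.285 -0.896
outer loop
vertex 2.871 -0.573 -3.392
vertex 2.525 0.098 -3.31
vertex 3.24 0.007 -3.068
endloop
endfacet
facet normal 0.805 -0.580 0.121
outer loop
vertex 2.871 -0.573 -3.392
vertex 3.24 0.007 -3.068
vertex 2.181 -1.15 -1.572
endloop
endfacet
facet normal 0.805 -0.580 0.121
outer loop
vertex 2.181 -1.15 -1.572
vertex 3.24 0.007 -3.068
vertex 2.55 -0.57 -1.248
endloop
endfacet
facet normal -0.340 -0.284 0.896
outer loop
vertex 2.181 -1.15 -1.572
vertex 2.55 -0.57 -1.248
vertex 1.835 -0.478 -1.49
endloop
endfacet
facet normal 0.340 0.284 -0.897
outer loop
vertex 3.24 0.007 -3.068
vertex 2.525 0.098 -3.31
vertex 2.894 0.679 -2.986
endloop
endfacet
facet normal 0.823 0.371 0.430
outer loop
vertex 3.24 0.007 -3.068
vertex 2.894 0.679 -2.986
vertex 2.55 -0.57 -1.248
endloop
endfacet
facet normal 0.823 0.371 0.430
outer loop
vertex 2.55 -0.57 -1.248
vertex 2.894 0.679 -2.986
vertex 2.204 0.102 -1.166
endloop
endfacet
facet normal -0.340 -0.284 0.896
outer loop
vertex 2.55 -0.57 -1.248
vertex 2.204 0.102 -1.166
vertex 1.835 -0.478 -1.49
endloop
endfacet

endsolid


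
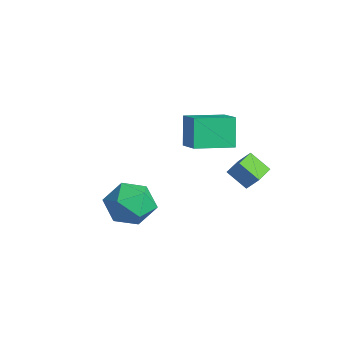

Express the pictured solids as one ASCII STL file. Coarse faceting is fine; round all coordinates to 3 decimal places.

solid 
facet normal -0.789 0.614 -0.021
outer loop
vertex 0.36 -2.669 1.589
vertex -0.208 -3.375 2.292
vertex 0.437 -2.532 2.725
endloop
endfacet
facet normal -0.182 0.978 -0.106
outer loop
vertex 0.36 -2.669 1.589
vertex 0.437 -2.532 2.725
vertex 1.372 -2.429 2.07
endloop
endfacet
facet normal 0.153 0.717 -0.680
outer loop
vertex 0.36 -2.669 1.589
vertex 1.372 -2.429 2.07
vertex 1.306 -3.209 1.233
endloop
endfacet
facet normal -0.248 0.191 -0.950
outer loop
vertex 0.36 -2.669 1.589
vertex 1.306 -3.209 1.233
vertex 0.33 -3.794 1.37
endloop
endfacet
facet normal -0.830 0.128 -0.543
outer loop
vertex 0.36 -2.669 1.589
vertex 0.33 -3.794 1.37
vertex -0.208 -3.375 2.292
endloop
endfacet
facet normal 0.230 0.856 0.463
outer loop
vertex 1.372 -2.429 2.07
vertex 0.437 -2.532 2.725
vertex 1.43 -2.986 3.07
endloop
endfacet
facet normal -0.753 0.267 0.602
outer loop
vertex 0.437 -2.532 2.725
vertex -0.208 -3.375 2.292
vertex 0.454 -3.571 3.207
endloop
endfacet
facet normal -0.819 -0.520 -0.242
outer loop
vertex -0.208 -3.375 2.292
vertex 0.33 -3.794 1.37
vertex 0.388 -4.351 2.37
endloop
endfacet
facet normal 0.123 -0.416 -0.901
outer loop
vertex 0.33 -3.794 1.37
vertex 1.306 -3.209 1.233
vertex 1.323 -4.248 1.715
endloop
endfacet
facet normal 0.772 0.434 -0.465
outer loop
vertex 1.306 -3.209 1.233
vertex 1.372 -2.429 2.07
vertex 1.968 -3.405 2.148
endloop
endfacet
facet normal 0.248 -0.191 0.950
outer loop
vertex 1.4 -4.111 2.851
vertex 1.43 -2.986 3.07
vertex 0.454 -3.571 3.207
endloop
endfacet
facet normal -0.153 -0.717 0.680
outer loop
vertex 1.4 -4.111 2.851
vertex 0.454 -3.571 3.207
vertex 0.388 -4.351 2.37
endloop
endfacet
facet normal 0.182 -0.978 0.106
outer loop
vertex 1.4 -4.111 2.851
vertex 0.388 -4.351 2.37
vertex 1.323 -4.248 1.715
endloop
endfacet
facet normal 0.789 -0.614 0.021
outer loop
vertex 1.4 -4.111 2.851
vertex 1.323 -4.248 1.715
vertex 1.968 -3.405 2.148
endloop
endfacet
facet normal 0.830 -0.128 0.543
outer loop
vertex 1.4 -4.111 2.851
vertex 1.968 -3.405 2.148
vertex 1.43 -2.986 3.07
endloop
endfacet
facet normal -0.123 0.416 0.901
outer loop
vertex 0.454 -3.571 3.207
vertex 1.43 -2.986 3.07
vertex 0.437 -2.532 2.725
endloop
endfacet
facet normal -0.772 -0.434 0.465
outer loop
vertex 0.388 -4.351 2.37
vertex 0.454 -3.571 3.207
vertex -0.208 -3.375 2.292
endloop
endfacet
facet normal -0.230 -0.856 -0.463
outer loop
vertex 1.323 -4.248 1.715
vertex 0.388 -4.351 2.37
vertex 0.33 -3.794 1.37
endloop
endfacet
facet normal 0.753 -0.267 -0.602
outer loop
vertex 1.968 -3.405 2.148
vertex 1.323 -4.248 1.715
vertex 1.306 -3.209 1.233
endloop
endfacet
facet normal 0.819 0.520 0.242
outer loop
vertex 1.43 -2.986 3.07
vertex 1.968 -3.405 2.148
vertex 1.372 -2.429 2.07
endloop
endfacet
facet normal -0.918 0.019 -0.397
outer loop
vertex -2.652 0.282 4.43
vertex -2.503 2.057 4.17
vertex -2.058 0.029 3.043
endloop
endfacet
facet normal -0.083 -0.986 0.144
outer loop
vertex -0.837 0.003 3.57
vertex -2.652 0.282 4.43
vertex -2.058 0.029 3.043
endloop
endfacet
facet normal -0.918 0.019 -0.397
outer loop
vertex -2.058 0.029 3.043
vertex -2.503 2.057 4.17
vertex -1.908 1.804 2.783
endloop
endfacet
facet normal 0.388 -0.166 -0.907
outer loop
vertex -1.908 1.804 2.783
vertex -0.837 0.003 3.57
vertex -2.058 0.029 3.043
endloop
endfacet
facet normal -0.388 0.165 0.907
outer loop
vertex -2.652 0.282 4.43
vertex -1.282 2.031 4.697
vertex -2.503 2.057 4.17
endloop
endfacet
facet normal -0.083 -0.986 0.144
outer loop
vertex -1.432 0.256 4.957
vertex -2.652 0.282 4.43
vertex -0.837 0.003 3.57
endloop
endfacet
facet normal -0.388 0.166 0.907
outer loop
vertex -1.432 0.256 4.957
vertex -1.282 2.031 4.697
vertex -2.652 0.282 4.43
endloop
endfacet
facet normal 0.083 0.986 -0.144
outer loop
vertex -2.503 2.057 4.17
vertex -1.282 2.031 4.697
vertex -1.908 1.804 2.783
endloop
endfacet
facet normal 0.388 -0.165 -0.907
outer loop
vertex -0.688 1.778 3.31
vertex -0.837 0.003 3.57
vertex -1.908 1.804 2.783
endloop
endfacet
facet normal 0.083 0.986 -0.144
outer loop
vertex -1.908 1.804 2.783
vertex -1.282 2.031 4.697
vertex -0.688 1.778 3.31
endloop
endfacet
facet normal 0.918 -0.019 0.397
outer loop
vertex -0.688 1.778 3.31
vertex -1.432 0.256 4.957
vertex -0.837 0.003 3.57
endloop
endfacet
facet normal 0.918 -0.019 0.397
outer loop
vertex -1.282 2.031 4.697
vertex -1.432 0.256 4.957
vertex -0.688 1.778 3.31
endloop
endfacet
facet normal -0.668 0.744 -0.014
outer loop
vertex 0.822 1.755 3.882
vertex 1.473 2.326 3.171
vertex 0.432 1.392 3.232
endloop
endfacet
facet normal -0.582 -0.510 0.634
outer loop
vertex 1.167 0.574 3.249
vertex 0.822 1.755 3.882
vertex 0.432 1.392 3.232
endloop
endfacet
facet normal -0.668 0.744 -0.014
outer loop
vertex 0.432 1.392 3.232
vertex 1.473 2.326 3.171
vertex 1.083 1.963 2.522
endloop
endfacet
facet normal -0.464 -0.433 -0.773
outer loop
vertex 1.083 1.963 2.522
vertex 1.167 0.574 3.249
vertex 0.432 1.392 3.232
endloop
endfacet
facet normal 0.464 0.433 0.773
outer loop
vertex 0.822 1.755 3.882
vertex 2.208 1.508 3.188
vertex 1.473 2.326 3.171
endloop
endfacet
facet normal -0.581 -0.510 0.634
outer loop
vertex 1.557 0.937 3.898
vertex 0.822 1.755 3.882
vertex 1.167 0.574 3.249
endloop
endfacet
facet normal 0.464 0.432 0.773
outer loop
vertex 1.557 0.937 3.898
vertex 2.208 1.508 3.188
vertex 0.822 1.755 3.882
endloop
endfacet
facet normal 0.582 0.509 -0.634
outer loop
vertex 1.473 2.326 3.171
vertex 2.208 1.508 3.188
vertex 1.083 1.963 2.522
endloop
endfacet
facet normal -0.465 -0.433 -0.773
outer loop
vertex 1.818 1.145 2.538
vertex 1.167 0.574 3.249
vertex 1.083 1.963 2.522
endloop
endfacet
facet normal 0.581 0.510 -0.634
outer loop
vertex 1.083 1.963 2.522
vertex 2.208 1.508 3.188
vertex 1.818 1.145 2.538
endloop
endfacet
facet normal 0.668 -0.744 0.014
outer loop
vertex 1.818 1.145 2.538
vertex 1.557 0.937 3.898
vertex 1.167 0.574 3.249
endloop
endfacet
facet normal 0.668 -0.744 0.014
outer loop
vertex 2.208 1.508 3.188
vertex 1.557 0.937 3.898
vertex 1.818 1.145 2.538
endloop
endfacet

endsolid


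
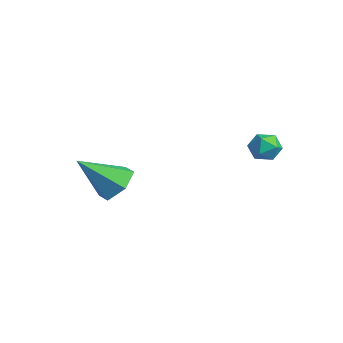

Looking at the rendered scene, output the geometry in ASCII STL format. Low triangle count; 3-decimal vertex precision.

solid 
facet normal -0.132 0.008 0.991
outer loop
vertex 3.916 1.94 4.403
vertex 3.451 1.399 4.345
vertex 4.147 1.264 4.439
endloop
endfacet
facet normal 0.525 0.223 0.821
outer loop
vertex 3.916 1.94 4.403
vertex 4.147 1.264 4.439
vertex 4.519 1.75 4.069
endloop
endfacet
facet normal 0.467 0.792 0.392
outer loop
vertex 3.916 1.94 4.403
vertex 4.519 1.75 4.069
vertex 4.053 2.185 3.745
endloop
endfacet
facet normal -0.228 0.927 0.298
outer loop
vertex 3.916 1.94 4.403
vertex 4.053 2.185 3.745
vertex 3.393 1.968 3.916
endloop
endfacet
facet normal -0.598 0.443 0.668
outer loop
vertex 3.916 1.94 4.403
vertex 3.393 1.968 3.916
vertex 3.451 1.399 4.345
endloop
endfacet
facet normal 0.840 -0.299 0.452
outer loop
vertex 4.519 1.75 4.069
vertex 4.147 1.264 4.439
vertex 4.427 1.092 3.804
endloop
endfacet
facet normal -0.224 -0.649 0.727
outer loop
vertex 4.147 1.264 4.439
vertex 3.451 1.399 4.345
vertex 3.767 0.875 3.975
endloop
endfacet
facet normal -0.977 0.054 0.204
outer loop
vertex 3.451 1.399 4.345
vertex 3.393 1.968 3.916
vertex 3.301 1.31 3.651
endloop
endfacet
facet normal -0.378 0.838 -0.394
outer loop
vertex 3.393 1.968 3.916
vertex 4.053 2.185 3.745
vertex 3.673 1.796 3.281
endloop
endfacet
facet normal 0.746 0.620 -0.241
outer loop
vertex 4.053 2.185 3.745
vertex 4.519 1.75 4.069
vertex 4.369 1.661 3.375
endloop
endfacet
facet normal 0.228 -0.927 -0.298
outer loop
vertex 3.904 1.12 3.317
vertex 4.427 1.092 3.804
vertex 3.767 0.875 3.975
endloop
endfacet
facet normal -0.467 -0.792 -0.392
outer loop
vertex 3.904 1.12 3.317
vertex 3.767 0.875 3.975
vertex 3.301 1.31 3.651
endloop
endfacet
facet normal -0.525 -0.223 -0.821
outer loop
vertex 3.904 1.12 3.317
vertex 3.301 1.31 3.651
vertex 3.673 1.796 3.281
endloop
endfacet
facet normal 0.132 -0.008 -0.991
outer loop
vertex 3.904 1.12 3.317
vertex 3.673 1.796 3.281
vertex 4.369 1.661 3.375
endloop
endfacet
facet normal 0.598 -0.443 -0.668
outer loop
vertex 3.904 1.12 3.317
vertex 4.369 1.661 3.375
vertex 4.427 1.092 3.804
endloop
endfacet
facet normal 0.378 -0.838 0.394
outer loop
vertex 3.767 0.875 3.975
vertex 4.427 1.092 3.804
vertex 4.147 1.264 4.439
endloop
endfacet
facet normal -0.746 -0.620 0.241
outer loop
vertex 3.301 1.31 3.651
vertex 3.767 0.875 3.975
vertex 3.451 1.399 4.345
endloop
endfacet
facet normal -0.840 0.299 -0.452
outer loop
vertex 3.673 1.796 3.281
vertex 3.301 1.31 3.651
vertex 3.393 1.968 3.916
endloop
endfacet
facet normal 0.224 0.649 -0.727
outer loop
vertex 4.369 1.661 3.375
vertex 3.673 1.796 3.281
vertex 4.053 2.185 3.745
endloop
endfacet
facet normal 0.977 -0.054 -0.204
outer loop
vertex 4.427 1.092 3.804
vertex 4.369 1.661 3.375
vertex 4.519 1.75 4.069
endloop
endfacet
facet normal 0.113 0.731 -0.673
outer loop
vertex -0.476 -2.062 1.179
vertex -0.841 -2.669 0.459
vertex -1.468 -2.082 0.991
endloop
endfacet
facet normal -0.181 0.351 0.919
outer loop
vertex -0.476 -2.062 1.179
vertex -1.468 -2.082 0.991
vertex -1.079 -4.211 1.881
endloop
endfacet
facet normal 0.112 0.730 -0.674
outer loop
vertex -1.468 -2.082 0.991
vertex -0.841 -2.669 0.459
vertex -1.833 -2.69 0.272
endloop
endfacet
facet normal -0.898 0.020 0.439
outer loop
vertex -1.468 -2.082 0.991
vertex -1.833 -2.69 0.272
vertex -1.079 -4.211 1.881
endloop
endfacet
facet normal 0.112 0.730 -0.674
outer loop
vertex -1.833 -2.69 0.272
vertex -0.841 -2.669 0.459
vertex -1.207 -3.277 -0.26
endloop
endfacet
facet normal -0.760 -0.611 -0.221
outer loop
vertex -1.833 -2.69 0.272
vertex -1.207 -3.277 -0.26
vertex -1.079 -4.211 1.881
endloop
endfacet
facet normal 0.112 0.730 -0.674
outer loop
vertex -1.207 -3.277 -0.26
vertex -0.841 -2.669 0.459
vertex -0.214 -3.256 -0.072
endloop
endfacet
facet normal 0.096 -0.910 -0.403
outer loop
vertex -1.207 -3.277 -0.26
vertex -0.214 -3.256 -0.072
vertex -1.079 -4.211 1.881
endloop
endfacet
facet normal 0.113 0.730 -0.674
outer loop
vertex -0.214 -3.256 -0.072
vertex -0.841 -2.669 0.459
vertex 0.151 -2.649 0.647
endloop
endfacet
facet normal 0.812 -0.579 0.077
outer loop
vertex -0.214 -3.256 -0.072
vertex 0.151 -2.649 0.647
vertex -1.079 -4.211 1.881
endloop
endfacet
facet normal 0.113 0.731 -0.673
outer loop
vertex 0.151 -2.649 0.647
vertex -0.841 -2.669 0.459
vertex -0.476 -2.062 1.179
endloop
endfacet
facet normal 0.674 0.052 0.737
outer loop
vertex 0.151 -2.649 0.647
vertex -0.476 -2.062 1.179
vertex -1.079 -4.211 1.881
endloop
endfacet

endsolid


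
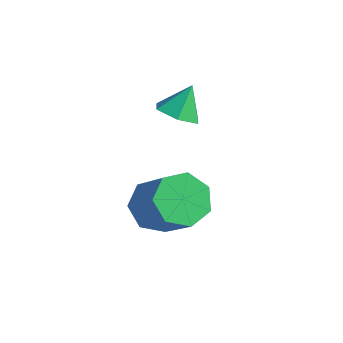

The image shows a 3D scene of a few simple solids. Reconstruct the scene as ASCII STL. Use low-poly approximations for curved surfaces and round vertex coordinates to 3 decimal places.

solid 
facet normal -0.031 -0.579 -0.815
outer loop
vertex -0.642 0.767 -0.538
vertex -1.469 0.72 -0.473
vertex -1.121 1.328 -0.918
endloop
endfacet
facet normal 0.717 0.688 0.111
outer loop
vertex -0.642 0.767 -0.538
vertex -1.121 1.328 -0.918
vertex -1.431 1.42 0.513
endloop
endfacet
facet normal -0.030 -0.579 -0.815
outer loop
vertex -1.121 1.328 -0.918
vertex -1.469 0.72 -0.473
vertex -1.947 1.281 -0.854
endloop
endfacet
facet normal -0.063 0.995 -0.078
outer loop
vertex -1.121 1.328 -0.918
vertex -1.947 1.281 -0.854
vertex -1.431 1.42 0.513
endloop
endfacet
facet normal -0.031 -0.580 -0.814
outer loop
vertex -1.947 1.281 -0.854
vertex -1.469 0.72 -0.473
vertex -2.295 0.673 -0.408
endloop
endfacet
facet normal -0.764 0.604 0.227
outer loop
vertex -1.947 1.281 -0.854
vertex -2.295 0.673 -0.408
vertex -1.431 1.42 0.513
endloop
endfacet
facet normal -0.031 -0.579 -0.815
outer loop
vertex -2.295 0.673 -0.408
vertex -1.469 0.72 -0.473
vertex -1.816 0.112 -0.028
endloop
endfacet
facet normal -0.686 -0.097 0.722
outer loop
vertex -2.295 0.673 -0.408
vertex -1.816 0.112 -0.028
vertex -1.431 1.42 0.513
endloop
endfacet
facet normal -0.030 -0.579 -0.815
outer loop
vertex -1.816 0.112 -0.028
vertex -1.469 0.72 -0.473
vertex -0.99 0.159 -0.092
endloop
endfacet
facet normal 0.093 -0.404 0.910
outer loop
vertex -1.816 0.112 -0.028
vertex -0.99 0.159 -0.092
vertex -1.431 1.42 0.513
endloop
endfacet
facet normal -0.031 -0.580 -0.814
outer loop
vertex -0.99 0.159 -0.092
vertex -1.469 0.72 -0.473
vertex -0.642 0.767 -0.538
endloop
endfacet
facet normal 0.796 -0.012 0.605
outer loop
vertex -0.99 0.159 -0.092
vertex -0.642 0.767 -0.538
vertex -1.431 1.42 0.513
endloop
endfacet
facet normal -0.650 0.184 -0.737
outer loop
vertex 1.093 -2.004 -2.114
vertex 0.4 -2.47 -1.619
vertex 0.635 -1.529 -1.591
endloop
endfacet
facet normal 0.531 0.805 -0.266
outer loop
vertex 1.093 -2.004 -2.114
vertex 0.635 -1.529 -1.591
vertex 2.432 -2.384 -0.595
endloop
endfacet
facet normal 0.531 0.804 -0.267
outer loop
vertex 2.432 -2.384 -0.595
vertex 0.635 -1.529 -1.591
vertex 1.975 -1.909 -0.073
endloop
endfacet
facet normal 0.650 -0.184 0.737
outer loop
vertex 2.432 -2.384 -0.595
vertex 1.975 -1.909 -0.073
vertex 1.74 -2.85 -0.101
endloop
endfacet
facet normal -0.650 0.184 -0.737
outer loop
vertex 0.635 -1.529 -1.591
vertex 0.4 -2.47 -1.619
vertex 0.0 -1.763 -1.089
endloop
endfacet
facet normal -0.095 0.943 0.320
outer loop
vertex 0.635 -1.529 -1.591
vertex 0.0 -1.763 -1.089
vertex 1.975 -1.909 -0.073
endloop
endfacet
facet normal -0.094 0.943 0.319
outer loop
vertex 1.975 -1.909 -0.073
vertex 0.0 -1.763 -1.089
vertex 1.34 -2.142 0.429
endloop
endfacet
facet normal 0.650 -0.184 0.737
outer loop
vertex 1.975 -1.909 -0.073
vertex 1.34 -2.142 0.429
vertex 1.74 -2.85 -0.101
endloop
endfacet
facet normal -0.650 0.185 -0.737
outer loop
vertex 0.0 -1.763 -1.089
vertex 0.4 -2.47 -1.619
vertex -0.333 -2.529 -0.987
endloop
endfacet
facet normal -0.649 0.370 0.665
outer loop
vertex 0.0 -1.763 -1.089
vertex -0.333 -2.529 -0.987
vertex 1.34 -2.142 0.429
endloop
endfacet
facet normal -0.649 0.370 0.665
outer loop
vertex 1.34 -2.142 0.429
vertex -0.333 -2.529 -0.987
vertex 1.007 -2.908 0.531
endloop
endfacet
facet normal 0.650 -0.184 0.737
outer loop
vertex 1.34 -2.142 0.429
vertex 1.007 -2.908 0.531
vertex 1.74 -2.85 -0.101
endloop
endfacet
facet normal -0.650 0.184 -0.737
outer loop
vertex -0.333 -2.529 -0.987
vertex 0.4 -2.47 -1.619
vertex -0.114 -3.251 -1.36
endloop
endfacet
facet normal -0.714 -0.480 0.510
outer loop
vertex -0.333 -2.529 -0.987
vertex -0.114 -3.251 -1.36
vertex 1.007 -2.908 0.531
endloop
endfacet
facet normal -0.714 -0.479 0.510
outer loop
vertex 1.007 -2.908 0.531
vertex -0.114 -3.251 -1.36
vertex 1.225 -3.63 0.158
endloop
endfacet
facet normal 0.650 -0.184 0.737
outer loop
vertex 1.007 -2.908 0.531
vertex 1.225 -3.63 0.158
vertex 1.74 -2.85 -0.101
endloop
endfacet
facet normal -0.651 0.184 -0.737
outer loop
vertex -0.114 -3.251 -1.36
vertex 0.4 -2.47 -1.619
vertex 0.492 -3.385 -1.929
endloop
endfacet
facet normal -0.242 -0.970 -0.029
outer loop
vertex -0.114 -3.251 -1.36
vertex 0.492 -3.385 -1.929
vertex 1.225 -3.63 0.158
endloop
endfacet
facet normal -0.243 -0.970 -0.029
outer loop
vertex 1.225 -3.63 0.158
vertex 0.492 -3.385 -1.929
vertex 1.831 -3.765 -0.411
endloop
endfacet
facet normal 0.650 -0.185 0.737
outer loop
vertex 1.225 -3.63 0.158
vertex 1.831 -3.765 -0.411
vertex 1.74 -2.85 -0.101
endloop
endfacet
facet normal -0.650 0.184 -0.737
outer loop
vertex 0.492 -3.385 -1.929
vertex 0.4 -2.47 -1.619
vertex 1.029 -2.83 -2.264
endloop
endfacet
facet normal 0.413 -0.729 -0.546
outer loop
vertex 0.492 -3.385 -1.929
vertex 1.029 -2.83 -2.264
vertex 1.831 -3.765 -0.411
endloop
endfacet
facet normal 0.412 -0.729 -0.546
outer loop
vertex 1.831 -3.765 -0.411
vertex 1.029 -2.83 -2.264
vertex 2.369 -3.21 -0.746
endloop
endfacet
facet normal 0.650 -0.185 0.737
outer loop
vertex 1.831 -3.765 -0.411
vertex 2.369 -3.21 -0.746
vertex 1.74 -2.85 -0.101
endloop
endfacet
facet normal -0.650 0.184 -0.737
outer loop
vertex 1.029 -2.83 -2.264
vertex 0.4 -2.47 -1.619
vertex 1.093 -2.004 -2.114
endloop
endfacet
facet normal 0.756 0.060 -0.652
outer loop
vertex 1.029 -2.83 -2.264
vertex 1.093 -2.004 -2.114
vertex 2.369 -3.21 -0.746
endloop
endfacet
facet normal 0.756 0.061 -0.651
outer loop
vertex 2.369 -3.21 -0.746
vertex 1.093 -2.004 -2.114
vertex 2.432 -2.384 -0.595
endloop
endfacet
facet normal 0.650 -0.184 0.737
outer loop
vertex 2.369 -3.21 -0.746
vertex 2.432 -2.384 -0.595
vertex 1.74 -2.85 -0.101
endloop
endfacet

endsolid


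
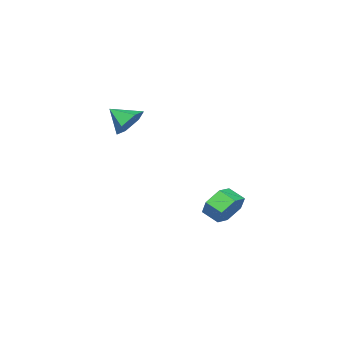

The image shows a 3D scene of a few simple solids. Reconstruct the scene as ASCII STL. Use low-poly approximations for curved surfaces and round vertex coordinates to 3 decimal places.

solid 
facet normal 0.081 0.892 -0.445
outer loop
vertex -0.465 2.862 -2.907
vertex -0.824 2.434 -3.831
vertex -1.523 2.851 -3.122
endloop
endfacet
facet normal -0.182 0.452 0.873
outer loop
vertex -0.465 2.862 -2.907
vertex -1.523 2.851 -3.122
vertex -0.557 1.854 -2.404
endloop
endfacet
facet normal -0.182 0.453 0.873
outer loop
vertex -0.557 1.854 -2.404
vertex -1.523 2.851 -3.122
vertex -1.615 1.844 -2.619
endloop
endfacet
facet normal -0.082 -0.892 0.445
outer loop
vertex -0.557 1.854 -2.404
vertex -1.615 1.844 -2.619
vertex -0.916 1.426 -3.329
endloop
endfacet
facet normal 0.081 0.892 -0.445
outer loop
vertex -1.523 2.851 -3.122
vertex -0.824 2.434 -3.831
vertex -1.882 2.423 -4.046
endloop
endfacet
facet normal -0.940 0.218 0.264
outer loop
vertex -1.523 2.851 -3.122
vertex -1.882 2.423 -4.046
vertex -1.615 1.844 -2.619
endloop
endfacet
facet normal -0.940 0.217 0.264
outer loop
vertex -1.615 1.844 -2.619
vertex -1.882 2.423 -4.046
vertex -1.974 1.415 -3.544
endloop
endfacet
facet normal -0.081 -0.892 0.445
outer loop
vertex -1.615 1.844 -2.619
vertex -1.974 1.415 -3.544
vertex -0.916 1.426 -3.329
endloop
endfacet
facet normal 0.081 0.892 -0.444
outer loop
vertex -1.882 2.423 -4.046
vertex -0.824 2.434 -3.831
vertex -1.183 2.006 -4.756
endloop
endfacet
facet normal -0.758 -0.234 -0.609
outer loop
vertex -1.882 2.423 -4.046
vertex -1.183 2.006 -4.756
vertex -1.974 1.415 -3.544
endloop
endfacet
facet normal -0.758 -0.235 -0.609
outer loop
vertex -1.974 1.415 -3.544
vertex -1.183 2.006 -4.756
vertex -1.275 0.998 -4.253
endloop
endfacet
facet normal -0.081 -0.892 0.445
outer loop
vertex -1.974 1.415 -3.544
vertex -1.275 0.998 -4.253
vertex -0.916 1.426 -3.329
endloop
endfacet
facet normal 0.082 0.892 -0.445
outer loop
vertex -1.183 2.006 -4.756
vertex -0.824 2.434 -3.831
vertex -0.125 2.016 -4.541
endloop
endfacet
facet normal 0.182 -0.452 -0.873
outer loop
vertex -1.183 2.006 -4.756
vertex -0.125 2.016 -4.541
vertex -1.275 0.998 -4.253
endloop
endfacet
facet normal 0.182 -0.453 -0.873
outer loop
vertex -1.275 0.998 -4.253
vertex -0.125 2.016 -4.541
vertex -0.217 1.009 -4.038
endloop
endfacet
facet normal -0.081 -0.892 0.445
outer loop
vertex -1.275 0.998 -4.253
vertex -0.217 1.009 -4.038
vertex -0.916 1.426 -3.329
endloop
endfacet
facet normal 0.081 0.892 -0.445
outer loop
vertex -0.125 2.016 -4.541
vertex -0.824 2.434 -3.831
vertex 0.234 2.445 -3.616
endloop
endfacet
facet normal 0.940 -0.218 -0.264
outer loop
vertex -0.125 2.016 -4.541
vertex 0.234 2.445 -3.616
vertex -0.217 1.009 -4.038
endloop
endfacet
facet normal 0.940 -0.217 -0.264
outer loop
vertex -0.217 1.009 -4.038
vertex 0.234 2.445 -3.616
vertex 0.142 1.437 -3.114
endloop
endfacet
facet normal -0.081 -0.892 0.445
outer loop
vertex -0.217 1.009 -4.038
vertex 0.142 1.437 -3.114
vertex -0.916 1.426 -3.329
endloop
endfacet
facet normal 0.081 0.892 -0.445
outer loop
vertex 0.234 2.445 -3.616
vertex -0.824 2.434 -3.831
vertex -0.465 2.862 -2.907
endloop
endfacet
facet normal 0.758 0.234 0.609
outer loop
vertex 0.234 2.445 -3.616
vertex -0.465 2.862 -2.907
vertex 0.142 1.437 -3.114
endloop
endfacet
facet normal 0.758 0.234 0.609
outer loop
vertex 0.142 1.437 -3.114
vertex -0.465 2.862 -2.907
vertex -0.557 1.854 -2.404
endloop
endfacet
facet normal -0.081 -0.892 0.444
outer loop
vertex 0.142 1.437 -3.114
vertex -0.557 1.854 -2.404
vertex -0.916 1.426 -3.329
endloop
endfacet
facet normal -0.061 0.829 -0.556
outer loop
vertex 3.832 -0.548 3.9
vertex 3.446 -1.093 3.129
vertex 2.823 -0.675 3.821
endloop
endfacet
facet normal -0.082 0.032 0.996
outer loop
vertex 3.832 -0.548 3.9
vertex 2.823 -0.675 3.821
vertex 3.534 -2.287 3.931
endloop
endfacet
facet normal -0.062 0.829 -0.556
outer loop
vertex 2.823 -0.675 3.821
vertex 3.446 -1.093 3.129
vertex 2.437 -1.221 3.05
endloop
endfacet
facet normal -0.755 -0.293 0.586
outer loop
vertex 2.823 -0.675 3.821
vertex 2.437 -1.221 3.05
vertex 3.534 -2.287 3.931
endloop
endfacet
facet normal -0.062 0.828 -0.557
outer loop
vertex 2.437 -1.221 3.05
vertex 3.446 -1.093 3.129
vertex 3.06 -1.639 2.359
endloop
endfacet
facet normal -0.641 -0.758 -0.119
outer loop
vertex 2.437 -1.221 3.05
vertex 3.06 -1.639 2.359
vertex 3.534 -2.287 3.931
endloop
endfacet
facet normal -0.062 0.828 -0.557
outer loop
vertex 3.06 -1.639 2.359
vertex 3.446 -1.093 3.129
vertex 4.069 -1.511 2.438
endloop
endfacet
facet normal 0.146 -0.898 -0.414
outer loop
vertex 3.06 -1.639 2.359
vertex 4.069 -1.511 2.438
vertex 3.534 -2.287 3.931
endloop
endfacet
facet normal -0.061 0.829 -0.556
outer loop
vertex 4.069 -1.511 2.438
vertex 3.446 -1.093 3.129
vertex 4.455 -0.966 3.208
endloop
endfacet
facet normal 0.819 -0.574 -0.005
outer loop
vertex 4.069 -1.511 2.438
vertex 4.455 -0.966 3.208
vertex 3.534 -2.287 3.931
endloop
endfacet
facet normal -0.061 0.829 -0.556
outer loop
vertex 4.455 -0.966 3.208
vertex 3.446 -1.093 3.129
vertex 3.832 -0.548 3.9
endloop
endfacet
facet normal 0.705 -0.108 0.701
outer loop
vertex 4.455 -0.966 3.208
vertex 3.832 -0.548 3.9
vertex 3.534 -2.287 3.931
endloop
endfacet

endsolid


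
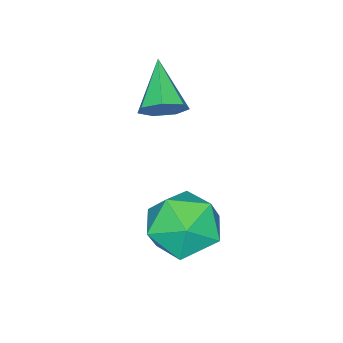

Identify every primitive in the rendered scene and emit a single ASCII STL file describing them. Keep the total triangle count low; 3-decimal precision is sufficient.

solid 
facet normal 0.622 0.558 -0.550
outer loop
vertex -0.726 -0.474 3.51
vertex -1.321 -0.15 3.166
vertex -0.96 0.071 3.798
endloop
endfacet
facet normal 0.436 -0.267 0.859
outer loop
vertex -0.726 -0.474 3.51
vertex -0.96 0.071 3.798
vertex -2.459 -1.17 4.174
endloop
endfacet
facet normal 0.621 0.558 -0.550
outer loop
vertex -0.96 0.071 3.798
vertex -1.321 -0.15 3.166
vertex -1.467 0.45 3.61
endloop
endfacet
facet normal -0.070 0.366 0.928
outer loop
vertex -0.96 0.071 3.798
vertex -1.467 0.45 3.61
vertex -2.459 -1.17 4.174
endloop
endfacet
facet normal 0.622 0.558 -0.550
outer loop
vertex -1.467 0.45 3.61
vertex -1.321 -0.15 3.166
vertex -1.863 0.377 3.088
endloop
endfacet
facet normal -0.688 0.575 0.442
outer loop
vertex -1.467 0.45 3.61
vertex -1.863 0.377 3.088
vertex -2.459 -1.17 4.174
endloop
endfacet
facet normal 0.621 0.558 -0.550
outer loop
vertex -1.863 0.377 3.088
vertex -1.321 -0.15 3.166
vertex -1.852 -0.092 2.625
endloop
endfacet
facet normal -0.951 0.205 -0.230
outer loop
vertex -1.863 0.377 3.088
vertex -1.852 -0.092 2.625
vertex -2.459 -1.17 4.174
endloop
endfacet
facet normal 0.622 0.557 -0.551
outer loop
vertex -1.852 -0.092 2.625
vertex -1.321 -0.15 3.166
vertex -1.441 -0.605 2.57
endloop
endfacet
facet normal -0.662 -0.468 -0.585
outer loop
vertex -1.852 -0.092 2.625
vertex -1.441 -0.605 2.57
vertex -2.459 -1.17 4.174
endloop
endfacet
facet normal 0.622 0.557 -0.550
outer loop
vertex -1.441 -0.605 2.57
vertex -1.321 -0.15 3.166
vertex -0.94 -0.775 2.964
endloop
endfacet
facet normal -0.039 -0.935 -0.354
outer loop
vertex -1.441 -0.605 2.57
vertex -0.94 -0.775 2.964
vertex -2.459 -1.17 4.174
endloop
endfacet
facet normal 0.622 0.557 -0.551
outer loop
vertex -0.94 -0.775 2.964
vertex -1.321 -0.15 3.166
vertex -0.726 -0.474 3.51
endloop
endfacet
facet normal 0.450 -0.845 0.289
outer loop
vertex -0.94 -0.775 2.964
vertex -0.726 -0.474 3.51
vertex -2.459 -1.17 4.174
endloop
endfacet
facet normal -0.415 -0.141 0.899
outer loop
vertex 0.642 2.884 2.073
vertex 0.236 1.792 1.714
vertex 1.333 1.893 2.237
endloop
endfacet
facet normal 0.164 0.272 0.948
outer loop
vertex 0.642 2.884 2.073
vertex 1.333 1.893 2.237
vertex 1.84 2.934 1.851
endloop
endfacet
facet normal 0.064 0.843 0.534
outer loop
vertex 0.642 2.884 2.073
vertex 1.84 2.934 1.851
vertex 1.056 3.475 1.09
endloop
endfacet
facet normal -0.578 0.784 0.228
outer loop
vertex 0.642 2.884 2.073
vertex 1.056 3.475 1.09
vertex 0.065 2.769 1.005
endloop
endfacet
facet normal -0.874 0.176 0.453
outer loop
vertex 0.642 2.884 2.073
vertex 0.065 2.769 1.005
vertex 0.236 1.792 1.714
endloop
endfacet
facet normal 0.719 -0.095 0.689
outer loop
vertex 1.84 2.934 1.851
vertex 1.333 1.893 2.237
vertex 2.175 1.871 1.355
endloop
endfacet
facet normal -0.220 -0.763 0.608
outer loop
vertex 1.333 1.893 2.237
vertex 0.236 1.792 1.714
vertex 1.184 1.165 1.27
endloop
endfacet
facet normal -0.962 -0.250 -0.113
outer loop
vertex 0.236 1.792 1.714
vertex 0.065 2.769 1.005
vertex 0.4 1.706 0.509
endloop
endfacet
facet normal -0.482 0.734 -0.478
outer loop
vertex 0.065 2.769 1.005
vertex 1.056 3.475 1.09
vertex 0.907 2.747 0.123
endloop
endfacet
facet normal 0.557 0.830 0.017
outer loop
vertex 1.056 3.475 1.09
vertex 1.84 2.934 1.851
vertex 2.004 2.848 0.646
endloop
endfacet
facet normal 0.578 -0.784 -0.228
outer loop
vertex 1.598 1.756 0.287
vertex 2.175 1.871 1.355
vertex 1.184 1.165 1.27
endloop
endfacet
facet normal -0.064 -0.843 -0.534
outer loop
vertex 1.598 1.756 0.287
vertex 1.184 1.165 1.27
vertex 0.4 1.706 0.509
endloop
endfacet
facet normal -0.164 -0.272 -0.948
outer loop
vertex 1.598 1.756 0.287
vertex 0.4 1.706 0.509
vertex 0.907 2.747 0.123
endloop
endfacet
facet normal 0.415 0.141 -0.899
outer loop
vertex 1.598 1.756 0.287
vertex 0.907 2.747 0.123
vertex 2.004 2.848 0.646
endloop
endfacet
facet normal 0.874 -0.176 -0.453
outer loop
vertex 1.598 1.756 0.287
vertex 2.004 2.848 0.646
vertex 2.175 1.871 1.355
endloop
endfacet
facet normal 0.482 -0.734 0.478
outer loop
vertex 1.184 1.165 1.27
vertex 2.175 1.871 1.355
vertex 1.333 1.893 2.237
endloop
endfacet
facet normal -0.557 -0.830 -0.017
outer loop
vertex 0.4 1.706 0.509
vertex 1.184 1.165 1.27
vertex 0.236 1.792 1.714
endloop
endfacet
facet normal -0.719 0.095 -0.689
outer loop
vertex 0.907 2.747 0.123
vertex 0.4 1.706 0.509
vertex 0.065 2.769 1.005
endloop
endfacet
facet normal 0.220 0.763 -0.608
outer loop
vertex 2.004 2.848 0.646
vertex 0.907 2.747 0.123
vertex 1.056 3.475 1.09
endloop
endfacet
facet normal 0.962 0.250 0.113
outer loop
vertex 2.175 1.871 1.355
vertex 2.004 2.848 0.646
vertex 1.84 2.934 1.851
endloop
endfacet

endsolid
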